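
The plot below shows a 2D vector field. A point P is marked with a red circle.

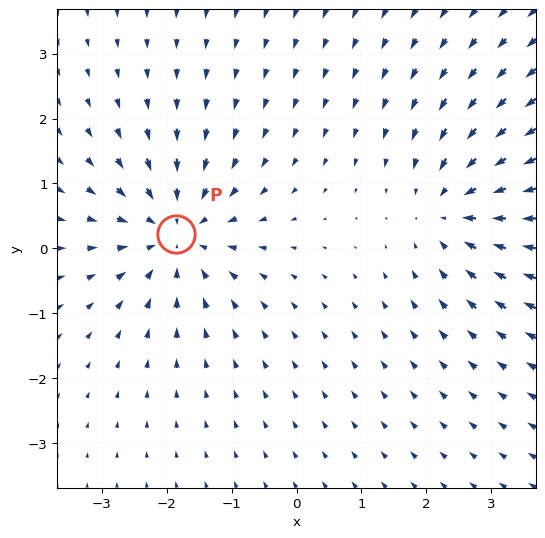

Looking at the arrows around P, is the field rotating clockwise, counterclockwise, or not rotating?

Near P at (-1.9, 0.2) the arrows show no circulation. The curl there is ≈0.

not rotating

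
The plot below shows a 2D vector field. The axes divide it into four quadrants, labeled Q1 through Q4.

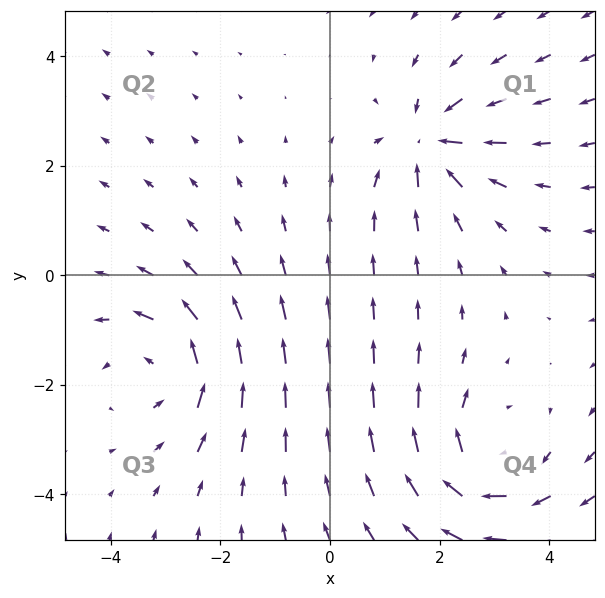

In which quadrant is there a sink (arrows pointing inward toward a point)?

The sink sits at approximately (1.8, 2.4), which lies in quadrant Q1. The divergence there is about -5, negative as expected for a sink.

Q1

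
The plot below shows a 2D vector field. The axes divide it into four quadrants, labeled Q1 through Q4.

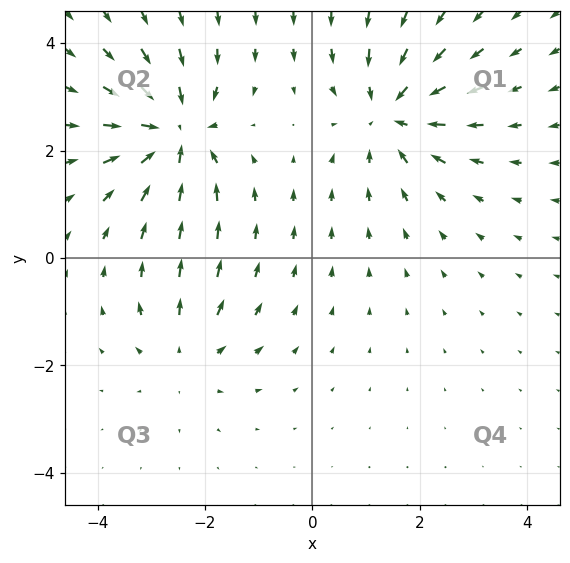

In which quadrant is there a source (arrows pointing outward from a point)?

The source sits at approximately (-2.4, -1.8), which lies in quadrant Q3. The divergence there is about +3, positive as expected for a source.

Q3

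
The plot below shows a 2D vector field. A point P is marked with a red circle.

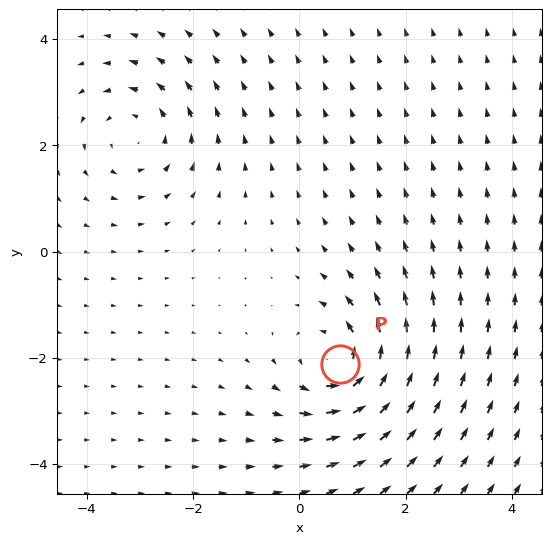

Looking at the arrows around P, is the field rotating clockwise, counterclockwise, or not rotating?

counterclockwise

Near P at (0.8, -2.1) the arrows circulate counterclockwise. The curl (z-component) there is about +6; positive curl means counterclockwise rotation.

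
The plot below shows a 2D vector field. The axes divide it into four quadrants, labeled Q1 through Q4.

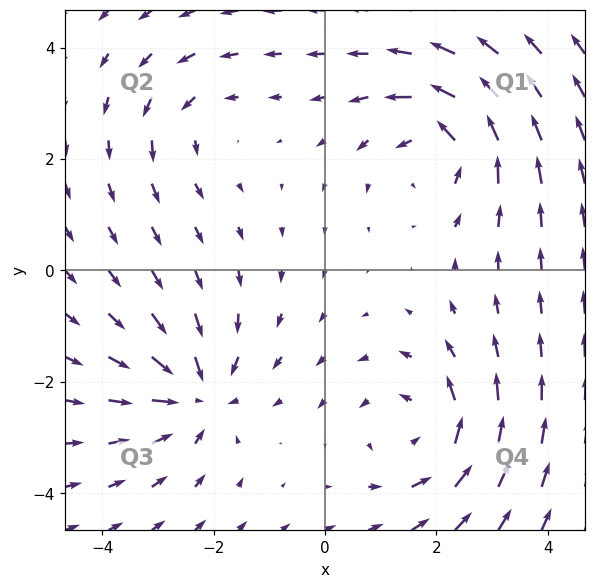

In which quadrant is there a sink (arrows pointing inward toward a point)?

Q3

The sink sits at approximately (-2.3, -2.2), which lies in quadrant Q3. The divergence there is about -5, negative as expected for a sink.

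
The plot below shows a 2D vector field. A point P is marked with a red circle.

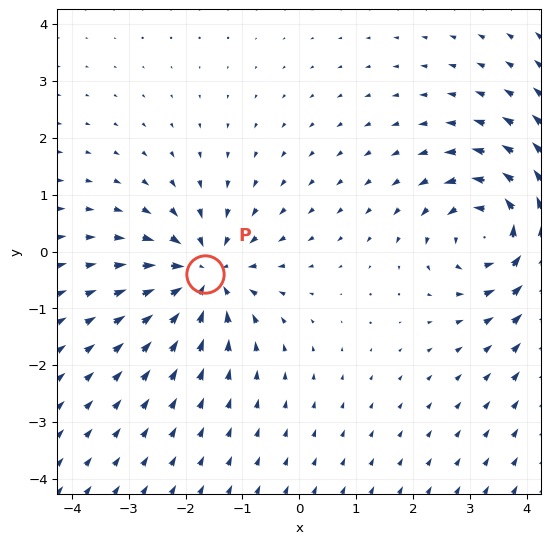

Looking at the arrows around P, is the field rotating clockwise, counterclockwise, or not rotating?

not rotating

Near P at (-1.7, -0.4) the arrows show no circulation. The curl there is ≈0.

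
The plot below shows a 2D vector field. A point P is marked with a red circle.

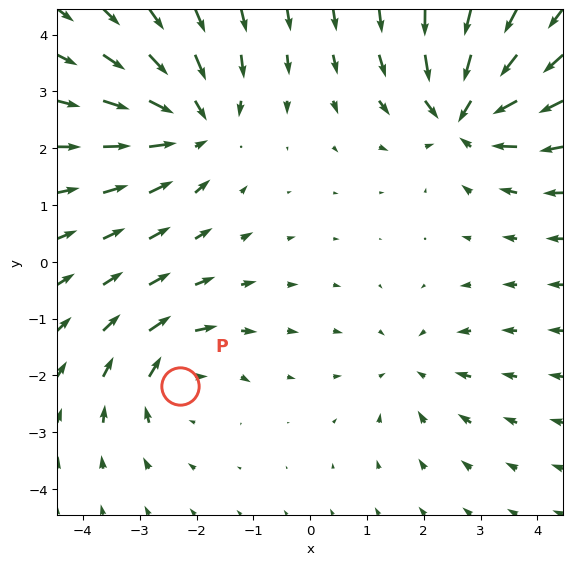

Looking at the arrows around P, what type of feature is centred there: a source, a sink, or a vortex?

At P (-2.3, -2.2) the arrows circulate clockwise. Divergence ≈0, curl about -4 — near-zero divergence with nonzero curl is a vortex.

vortex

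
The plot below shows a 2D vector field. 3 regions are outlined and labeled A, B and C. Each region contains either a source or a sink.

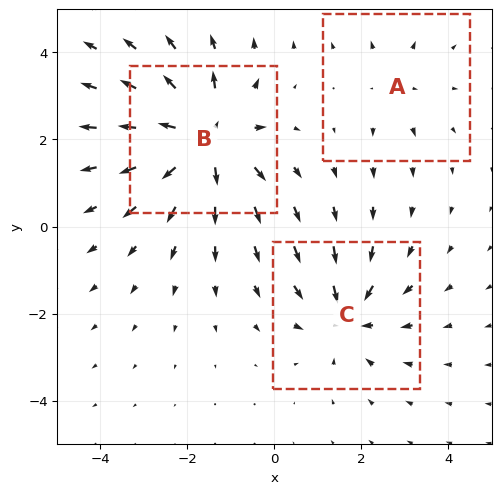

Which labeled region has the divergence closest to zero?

A

Divergence at each region's feature centre — A: about +2, B: about +5, C: about -3. Region A is closest to zero.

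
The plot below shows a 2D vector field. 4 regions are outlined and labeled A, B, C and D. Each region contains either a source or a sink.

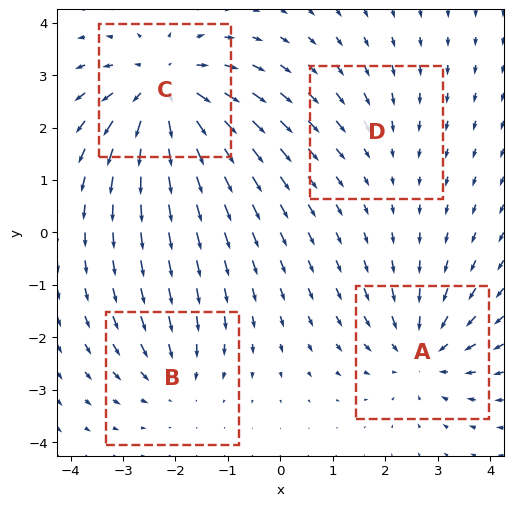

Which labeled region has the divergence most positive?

Divergence at each region's feature centre — A: about -4, B: about -3, C: about +6, D: about -2. Region C is most positive.

C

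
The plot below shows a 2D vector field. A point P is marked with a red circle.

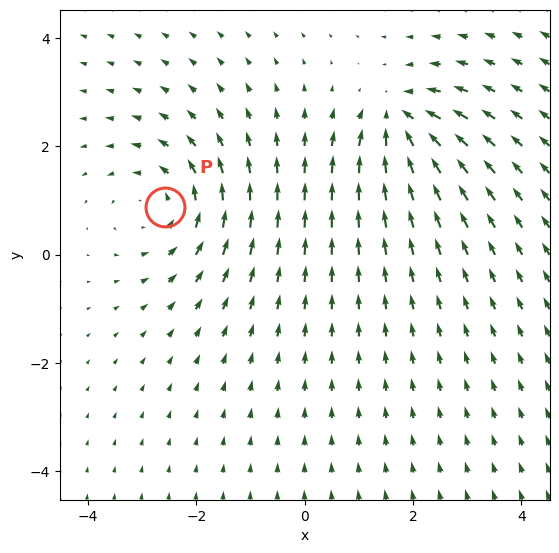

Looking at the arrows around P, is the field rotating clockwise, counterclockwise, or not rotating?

counterclockwise

Near P at (-2.6, 0.9) the arrows circulate counterclockwise. The curl (z-component) there is about +3; positive curl means counterclockwise rotation.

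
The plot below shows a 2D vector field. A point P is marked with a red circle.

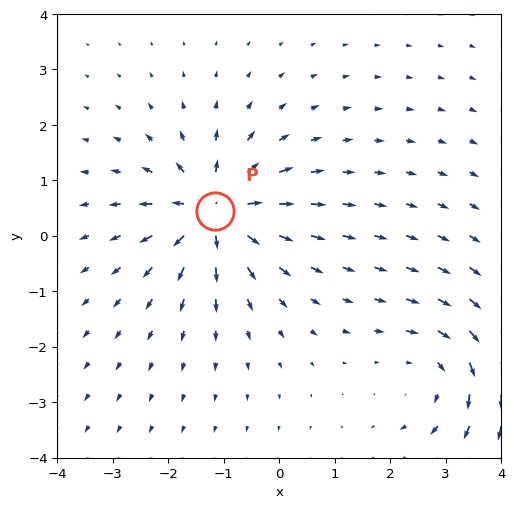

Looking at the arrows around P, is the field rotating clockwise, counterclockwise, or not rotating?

Near P at (-1.2, 0.4) the arrows show no circulation. The curl there is ≈0.

not rotating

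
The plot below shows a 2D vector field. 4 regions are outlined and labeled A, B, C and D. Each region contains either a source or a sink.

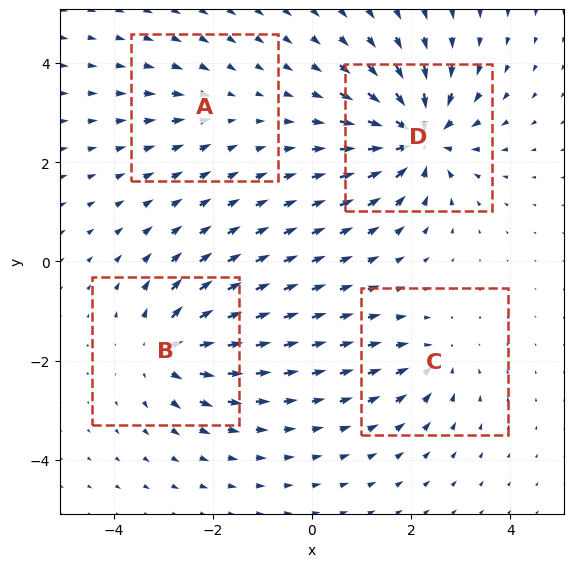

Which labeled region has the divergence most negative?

D

Divergence at each region's feature centre — A: about -3, B: about +6, C: about -4, D: about -9. Region D is most negative.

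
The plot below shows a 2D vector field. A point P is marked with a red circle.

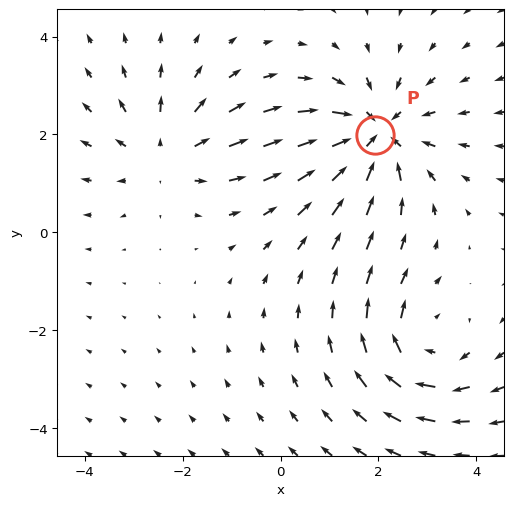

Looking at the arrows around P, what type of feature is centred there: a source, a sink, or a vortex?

At P (1.9, 2.0) the arrows converge inward. Divergence about -4, curl ≈0 — negative divergence with near-zero curl is a sink.

sink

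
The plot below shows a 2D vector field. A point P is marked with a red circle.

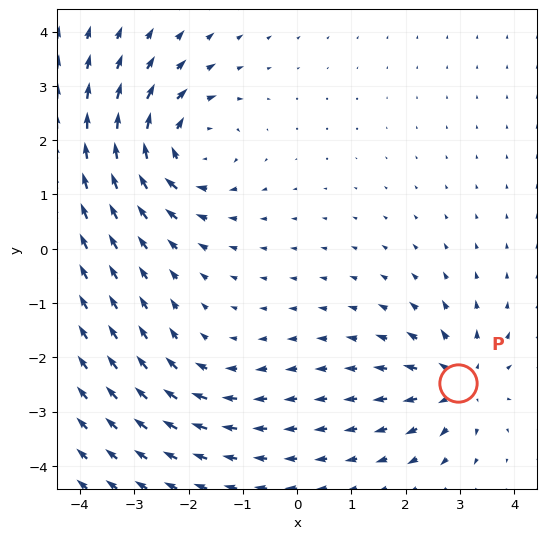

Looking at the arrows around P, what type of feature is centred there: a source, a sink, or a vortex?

At P (3.0, -2.5) the arrows spread outward. Divergence about +4, curl ≈0 — positive divergence with near-zero curl is a source.

source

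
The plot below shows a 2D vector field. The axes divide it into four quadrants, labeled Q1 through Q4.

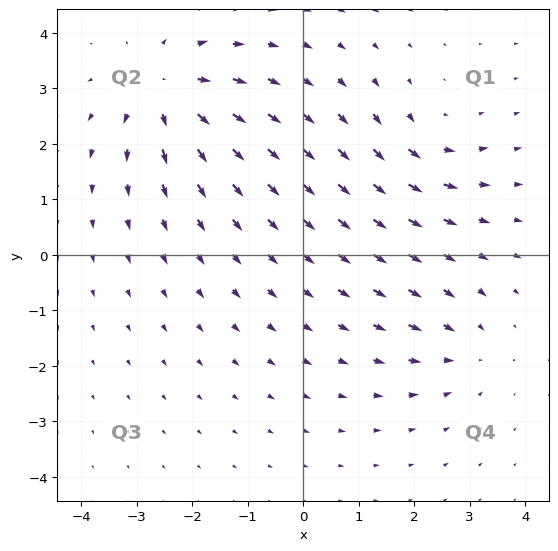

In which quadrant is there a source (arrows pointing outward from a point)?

Q2

The source sits at approximately (-2.5, 2.9), which lies in quadrant Q2. The divergence there is about +4, positive as expected for a source.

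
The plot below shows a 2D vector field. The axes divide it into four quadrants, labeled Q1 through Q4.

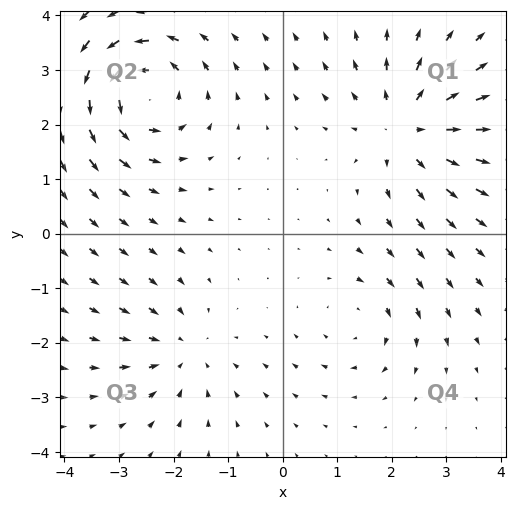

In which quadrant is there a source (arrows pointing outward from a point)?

Q1

The source sits at approximately (2.3, 1.9), which lies in quadrant Q1. The divergence there is about +4, positive as expected for a source.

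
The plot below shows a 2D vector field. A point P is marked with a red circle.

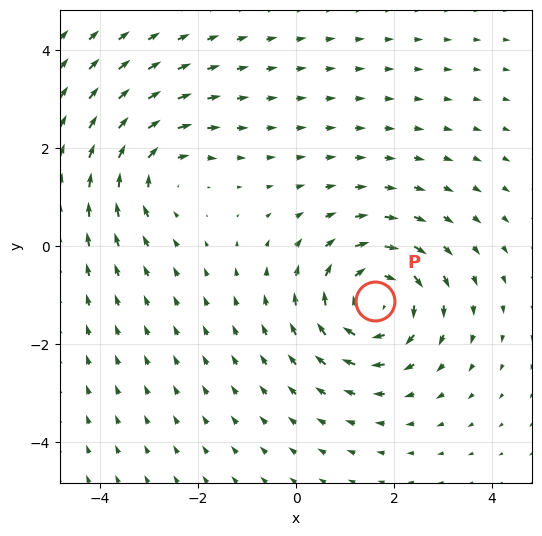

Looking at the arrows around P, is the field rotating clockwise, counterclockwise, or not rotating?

clockwise

Near P at (1.6, -1.1) the arrows circulate clockwise. The curl (z-component) there is about -4; negative curl means clockwise rotation.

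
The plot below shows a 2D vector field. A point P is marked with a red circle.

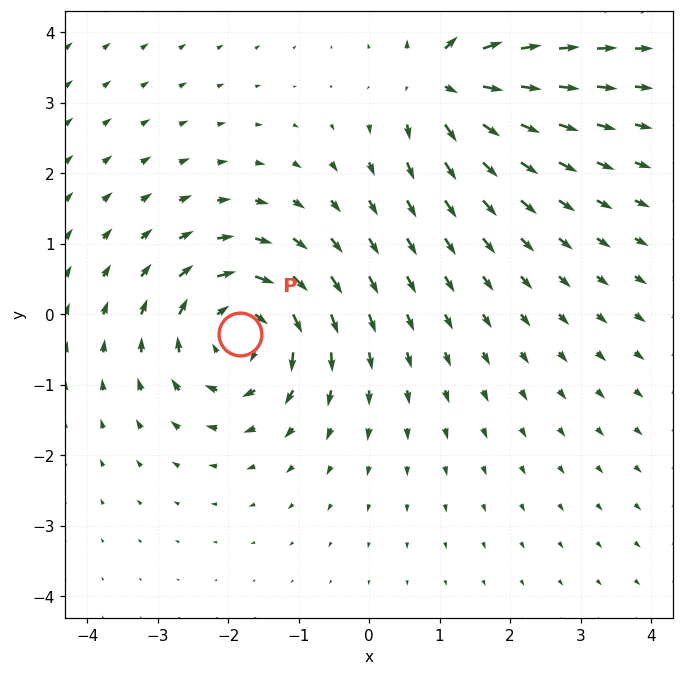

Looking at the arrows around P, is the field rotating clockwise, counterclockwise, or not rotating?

clockwise

Near P at (-1.8, -0.3) the arrows circulate clockwise. The curl (z-component) there is about -6; negative curl means clockwise rotation.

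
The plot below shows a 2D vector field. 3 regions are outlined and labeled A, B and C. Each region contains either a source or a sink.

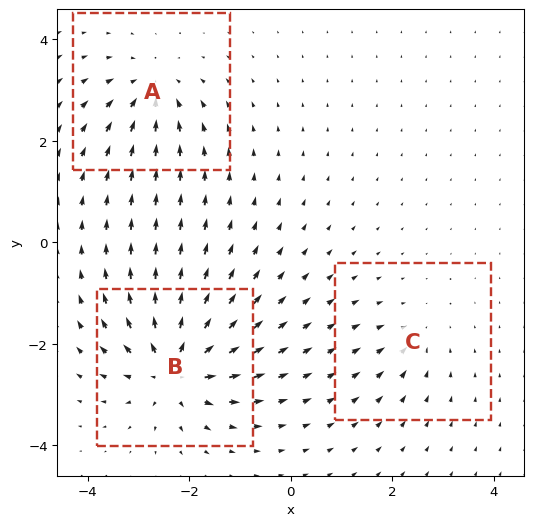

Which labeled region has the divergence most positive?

Divergence at each region's feature centre — A: about -4, B: about +6, C: about -2. Region B is most positive.

B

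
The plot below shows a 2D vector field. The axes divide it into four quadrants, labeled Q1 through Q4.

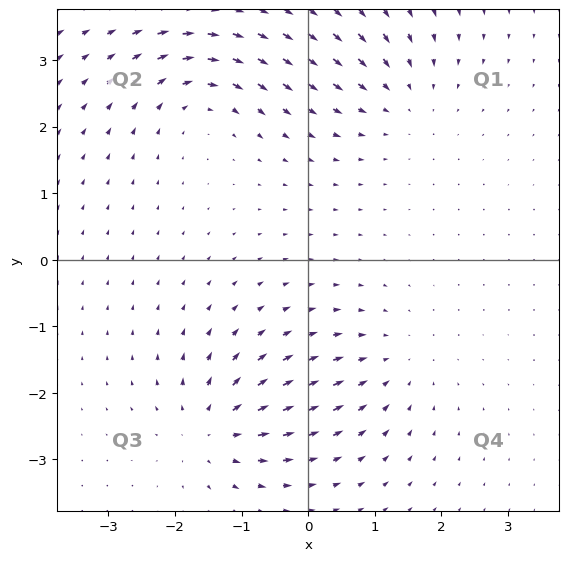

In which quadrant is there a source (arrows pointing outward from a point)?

Q3

The source sits at approximately (-1.4, -2.5), which lies in quadrant Q3. The divergence there is about +5, positive as expected for a source.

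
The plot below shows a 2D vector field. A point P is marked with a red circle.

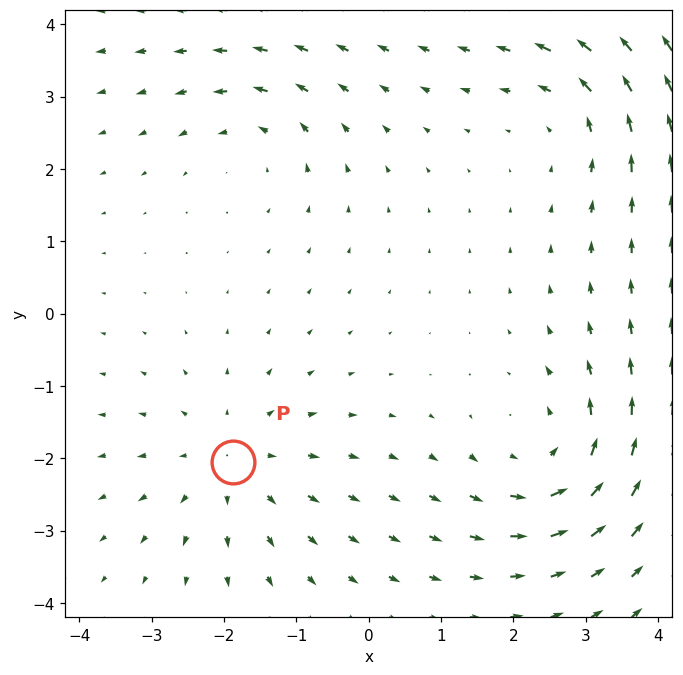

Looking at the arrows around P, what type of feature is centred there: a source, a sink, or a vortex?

At P (-1.9, -2.0) the arrows spread outward. Divergence about +4, curl ≈0 — positive divergence with near-zero curl is a source.

source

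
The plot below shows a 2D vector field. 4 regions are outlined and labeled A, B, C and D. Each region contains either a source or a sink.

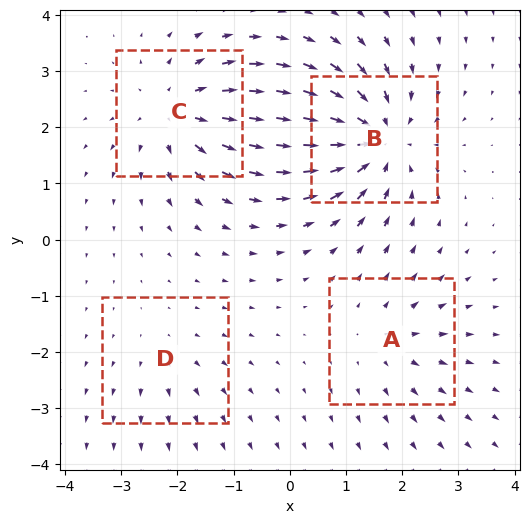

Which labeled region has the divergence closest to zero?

Divergence at each region's feature centre — A: about +3, B: about -7, C: about +6, D: about +2. Region D is closest to zero.

D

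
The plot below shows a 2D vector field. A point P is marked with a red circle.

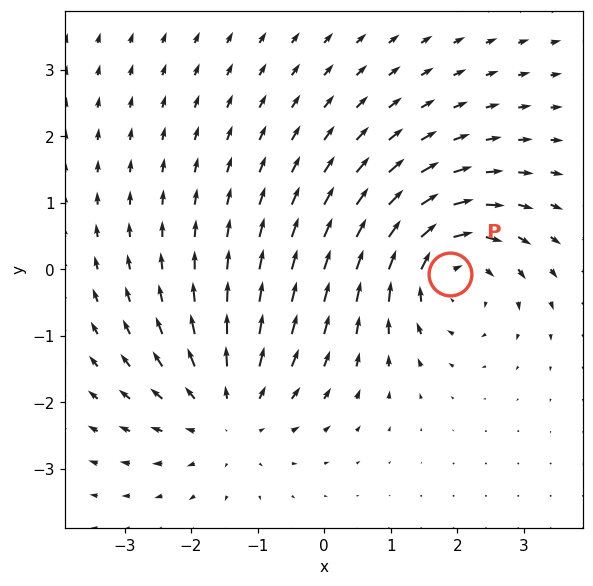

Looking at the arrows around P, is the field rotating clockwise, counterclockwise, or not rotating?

clockwise

Near P at (1.9, -0.1) the arrows circulate clockwise. The curl (z-component) there is about -5; negative curl means clockwise rotation.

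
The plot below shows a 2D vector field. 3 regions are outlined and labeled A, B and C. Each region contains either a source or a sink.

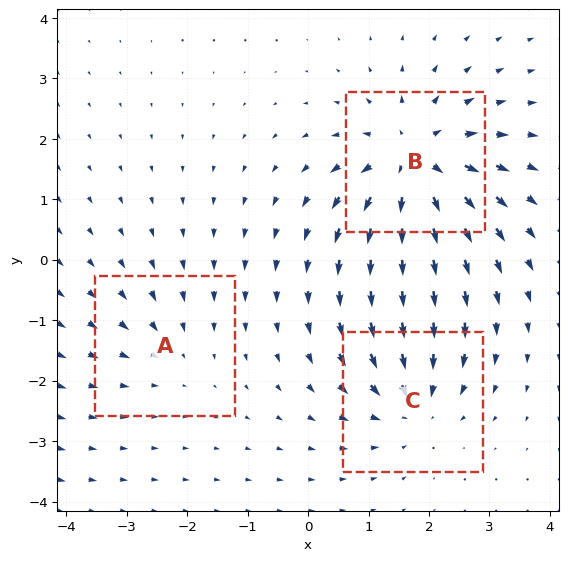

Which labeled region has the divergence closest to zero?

A

Divergence at each region's feature centre — A: about -2, B: about +5, C: about -4. Region A is closest to zero.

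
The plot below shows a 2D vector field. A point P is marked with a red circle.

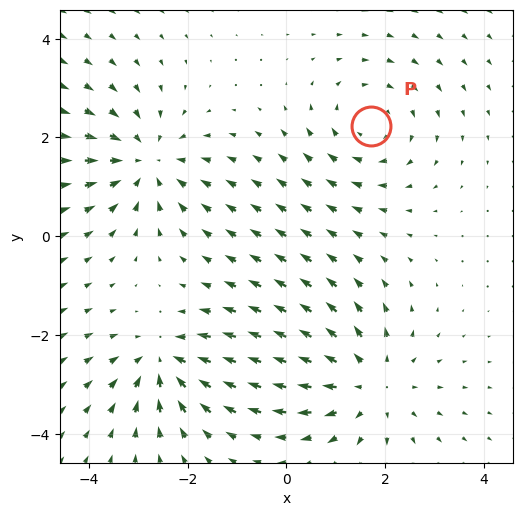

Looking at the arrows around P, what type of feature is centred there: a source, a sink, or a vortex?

At P (1.7, 2.2) the arrows circulate clockwise. Divergence ≈0, curl about -3 — near-zero divergence with nonzero curl is a vortex.

vortex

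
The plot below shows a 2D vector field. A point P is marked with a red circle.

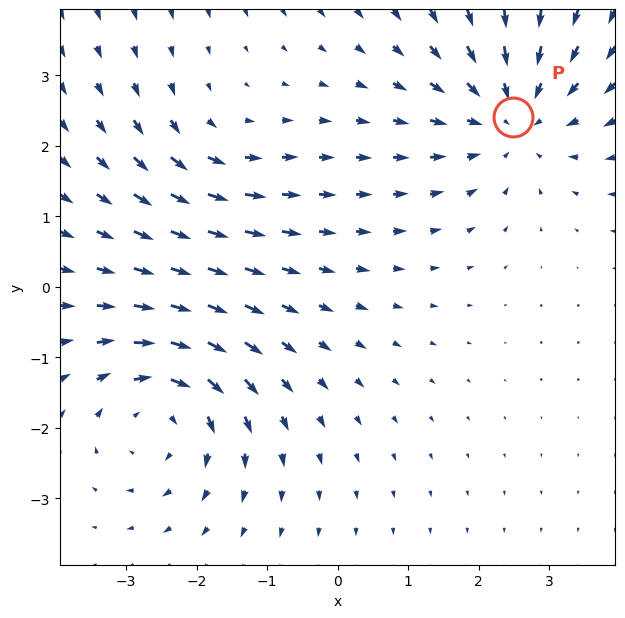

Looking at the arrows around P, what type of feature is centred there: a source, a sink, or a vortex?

sink

At P (2.5, 2.4) the arrows converge inward. Divergence about -4, curl ≈0 — negative divergence with near-zero curl is a sink.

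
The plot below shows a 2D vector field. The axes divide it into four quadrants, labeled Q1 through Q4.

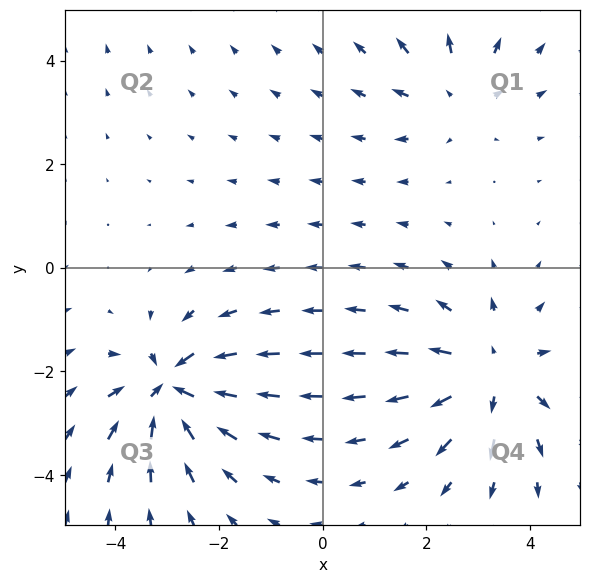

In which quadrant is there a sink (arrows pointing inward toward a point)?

The sink sits at approximately (-2.9, -2.3), which lies in quadrant Q3. The divergence there is about -6, negative as expected for a sink.

Q3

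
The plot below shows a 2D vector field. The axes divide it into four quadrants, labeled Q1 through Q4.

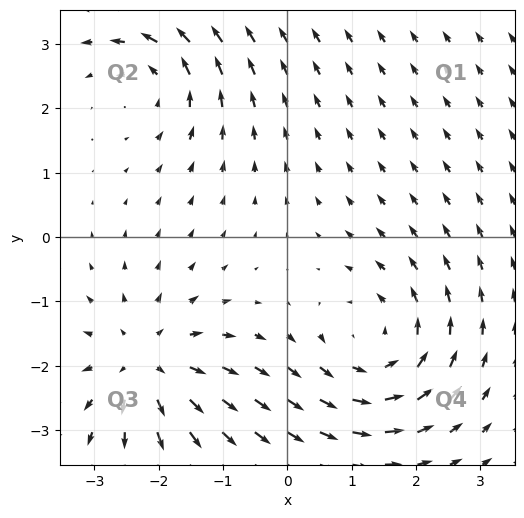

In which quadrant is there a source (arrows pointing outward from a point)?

Q3

The source sits at approximately (-2.2, -2.0), which lies in quadrant Q3. The divergence there is about +4, positive as expected for a source.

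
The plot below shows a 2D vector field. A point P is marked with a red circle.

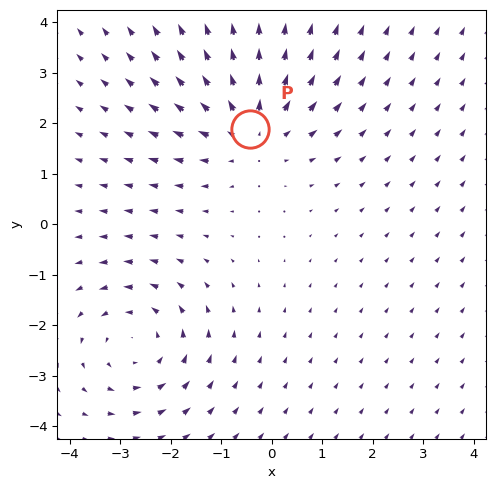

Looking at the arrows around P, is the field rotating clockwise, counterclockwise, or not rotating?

Near P at (-0.4, 1.9) the arrows show no circulation. The curl there is ≈0.

not rotating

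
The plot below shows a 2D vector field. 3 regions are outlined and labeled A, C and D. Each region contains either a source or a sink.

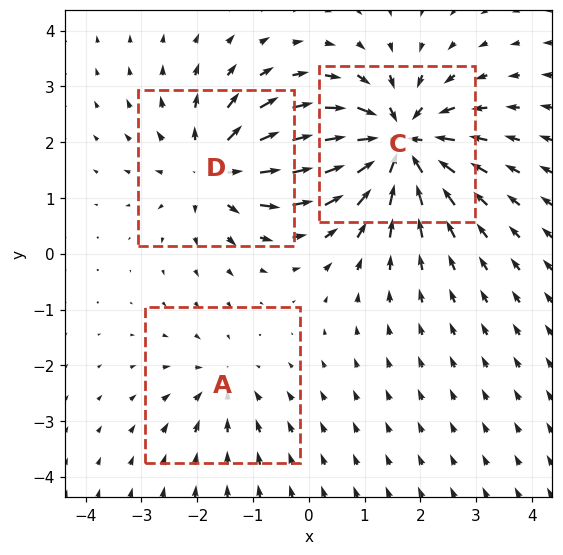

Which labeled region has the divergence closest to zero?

A

Divergence at each region's feature centre — A: about -2, C: about -6, D: about +4. Region A is closest to zero.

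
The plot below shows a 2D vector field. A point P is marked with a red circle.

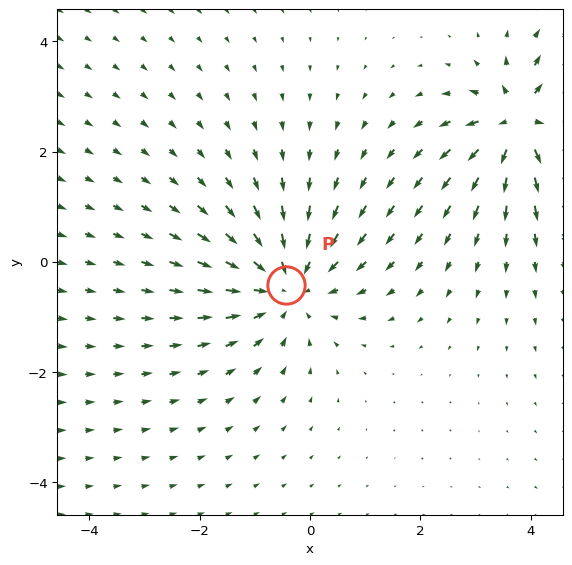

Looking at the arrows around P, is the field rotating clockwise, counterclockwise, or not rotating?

Near P at (-0.4, -0.4) the arrows show no circulation. The curl there is ≈0.

not rotating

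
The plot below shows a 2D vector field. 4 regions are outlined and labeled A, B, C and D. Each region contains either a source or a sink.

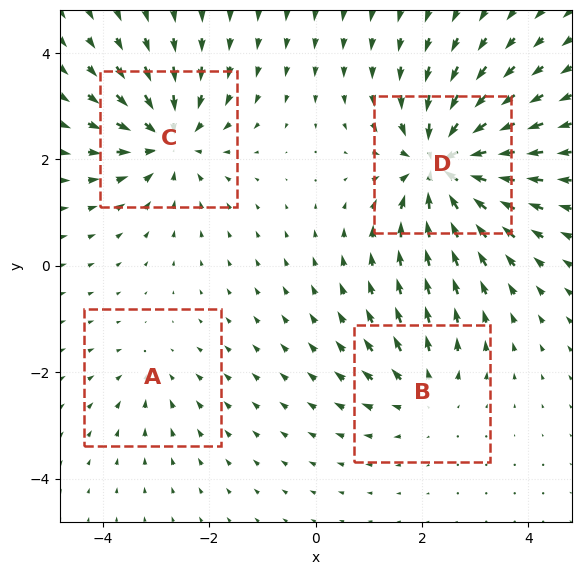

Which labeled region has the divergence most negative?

Divergence at each region's feature centre — A: about -2, B: about +4, C: about -6, D: about -8. Region D is most negative.

D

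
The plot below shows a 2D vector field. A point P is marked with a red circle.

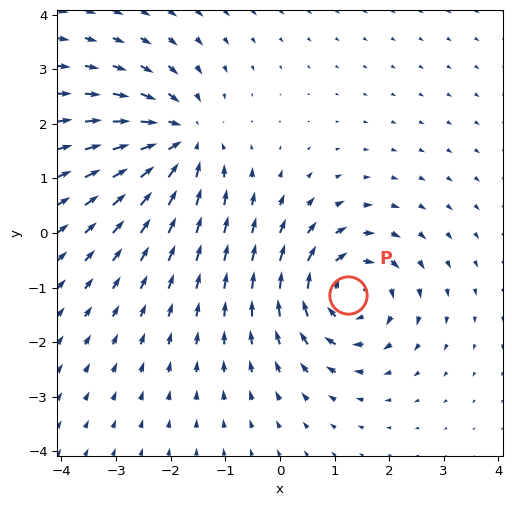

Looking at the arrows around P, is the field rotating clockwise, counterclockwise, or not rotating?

clockwise

Near P at (1.3, -1.1) the arrows circulate clockwise. The curl (z-component) there is about -5; negative curl means clockwise rotation.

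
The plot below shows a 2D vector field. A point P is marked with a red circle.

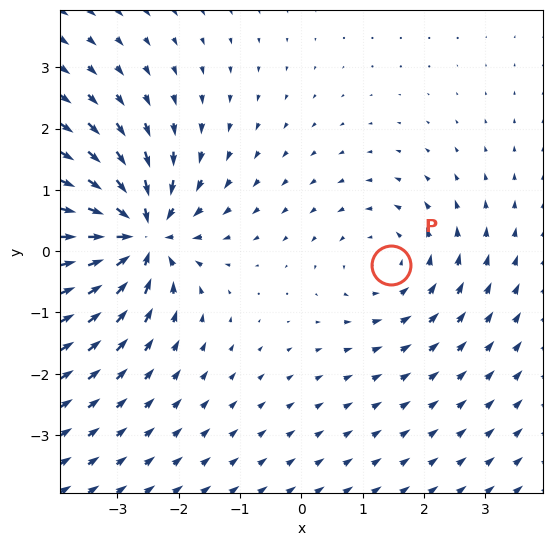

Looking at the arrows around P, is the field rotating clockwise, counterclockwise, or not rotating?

counterclockwise

Near P at (1.5, -0.2) the arrows circulate counterclockwise. The curl (z-component) there is about +2; positive curl means counterclockwise rotation.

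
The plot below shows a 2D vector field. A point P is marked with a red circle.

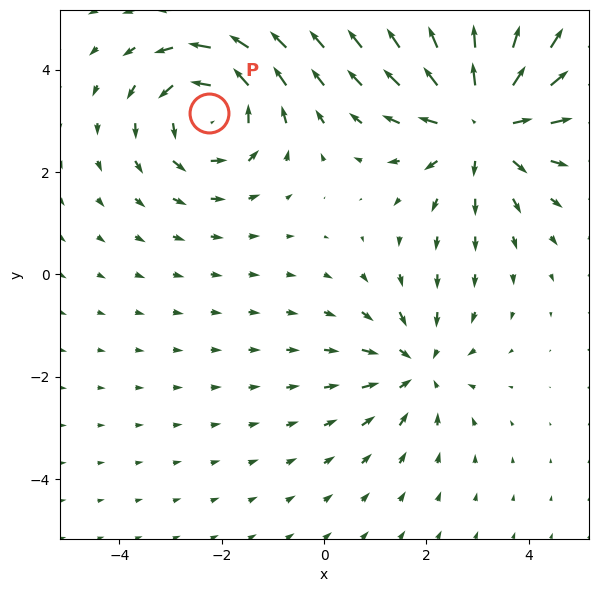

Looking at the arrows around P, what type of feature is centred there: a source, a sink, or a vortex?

vortex

At P (-2.3, 3.2) the arrows circulate counterclockwise. Divergence ≈0, curl about +4 — near-zero divergence with nonzero curl is a vortex.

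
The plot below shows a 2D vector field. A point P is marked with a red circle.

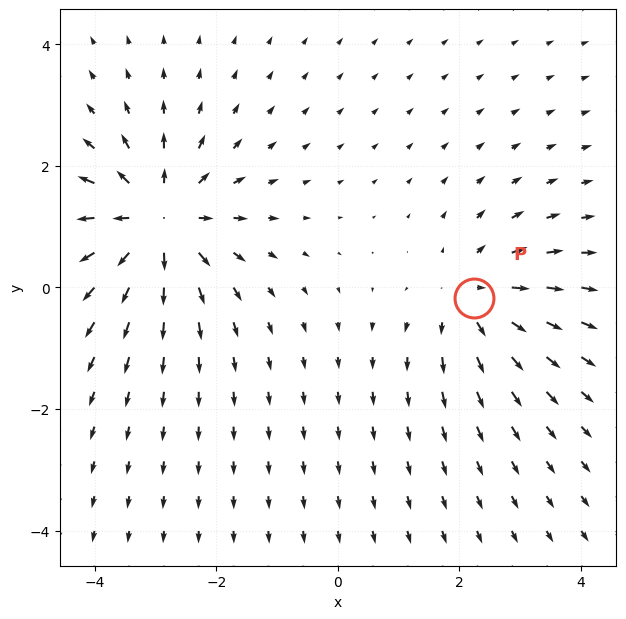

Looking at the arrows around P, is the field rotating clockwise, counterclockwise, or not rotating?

not rotating

Near P at (2.2, -0.2) the arrows show no circulation. The curl there is ≈0.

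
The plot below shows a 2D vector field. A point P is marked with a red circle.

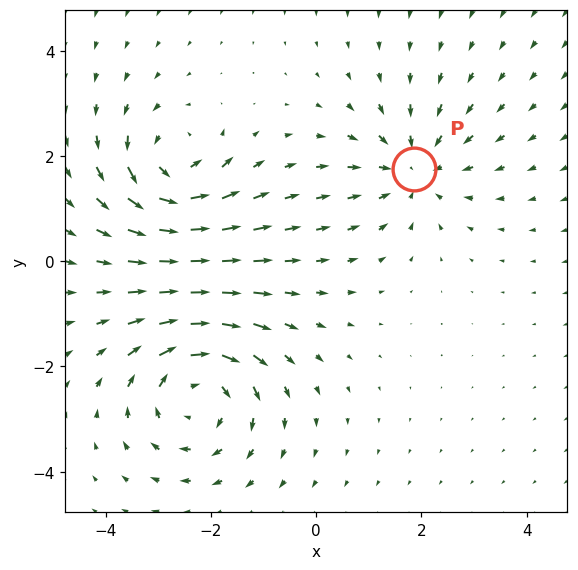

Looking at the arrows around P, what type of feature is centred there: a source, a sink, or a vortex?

At P (1.9, 1.7) the arrows converge inward. Divergence about -3, curl ≈0 — negative divergence with near-zero curl is a sink.

sink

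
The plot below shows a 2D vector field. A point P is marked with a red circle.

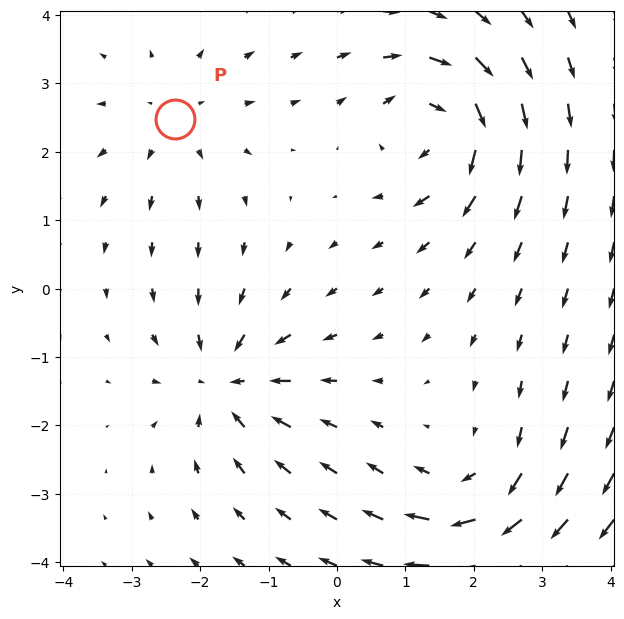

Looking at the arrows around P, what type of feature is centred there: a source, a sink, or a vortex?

At P (-2.4, 2.5) the arrows spread outward. Divergence about +3, curl ≈0 — positive divergence with near-zero curl is a source.

source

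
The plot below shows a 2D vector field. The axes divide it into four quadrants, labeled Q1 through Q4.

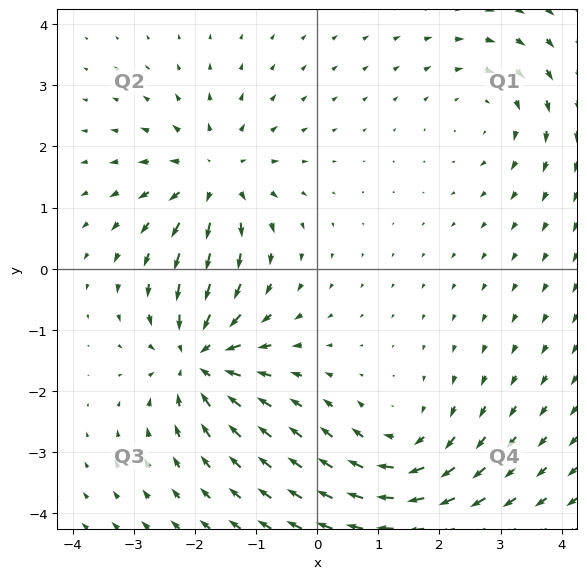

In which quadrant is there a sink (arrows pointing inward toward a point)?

The sink sits at approximately (-1.9, -1.5), which lies in quadrant Q3. The divergence there is about -6, negative as expected for a sink.

Q3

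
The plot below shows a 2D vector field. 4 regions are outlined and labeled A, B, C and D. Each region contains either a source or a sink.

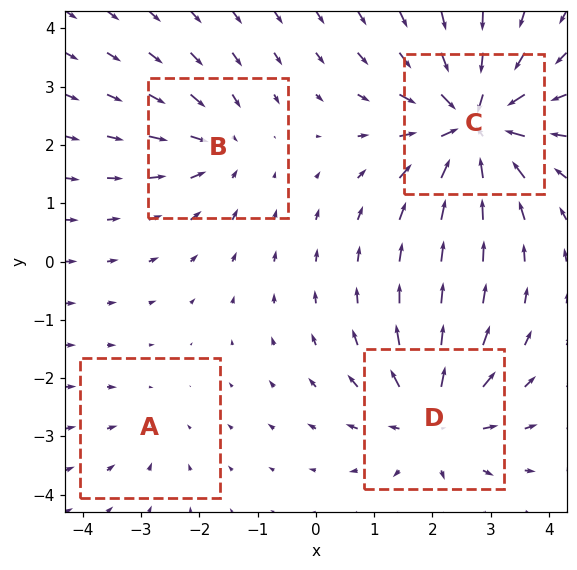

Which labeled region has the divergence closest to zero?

A

Divergence at each region's feature centre — A: about -2, B: about -4, C: about -8, D: about +5. Region A is closest to zero.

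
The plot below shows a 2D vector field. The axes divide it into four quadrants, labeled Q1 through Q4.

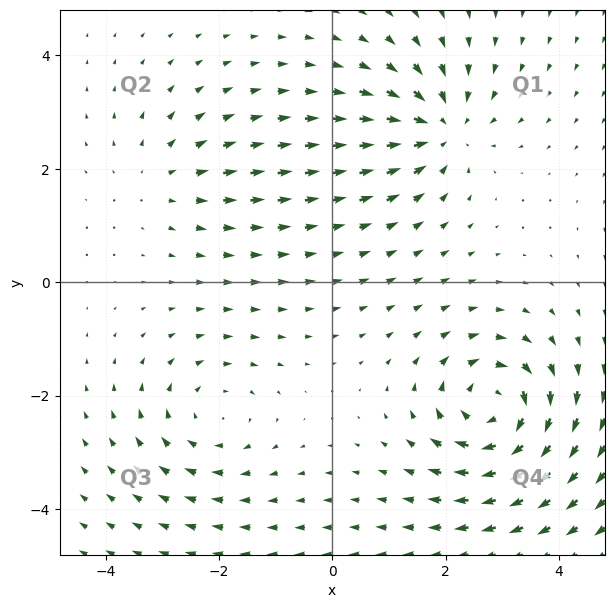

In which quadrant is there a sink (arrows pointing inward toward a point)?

The sink sits at approximately (1.9, 2.7), which lies in quadrant Q1. The divergence there is about -4, negative as expected for a sink.

Q1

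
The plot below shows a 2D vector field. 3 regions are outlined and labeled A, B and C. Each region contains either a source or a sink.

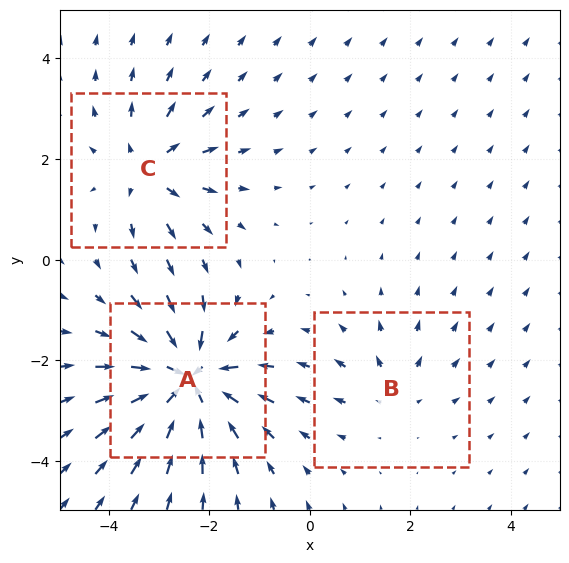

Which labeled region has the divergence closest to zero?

B

Divergence at each region's feature centre — A: about -6, B: about +2, C: about +4. Region B is closest to zero.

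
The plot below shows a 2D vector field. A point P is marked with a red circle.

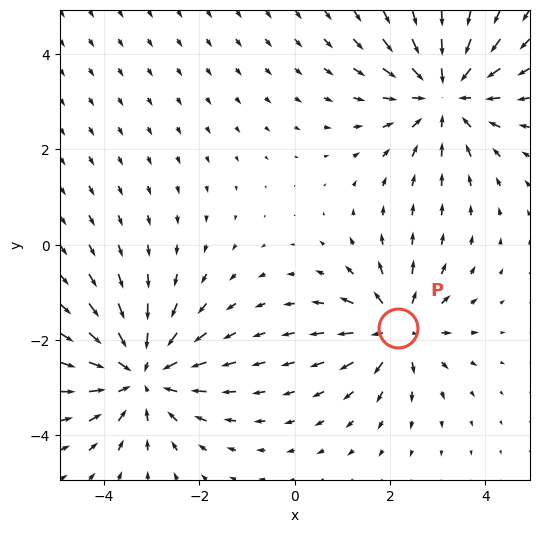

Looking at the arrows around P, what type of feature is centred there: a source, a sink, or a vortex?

At P (2.2, -1.8) the arrows spread outward. Divergence about +4, curl ≈0 — positive divergence with near-zero curl is a source.

source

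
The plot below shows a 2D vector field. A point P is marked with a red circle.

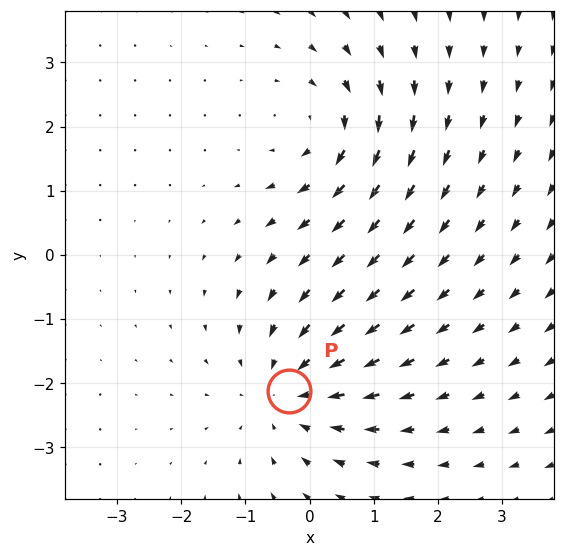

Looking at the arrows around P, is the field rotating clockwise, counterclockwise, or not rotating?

not rotating

Near P at (-0.3, -2.1) the arrows show no circulation. The curl there is ≈0.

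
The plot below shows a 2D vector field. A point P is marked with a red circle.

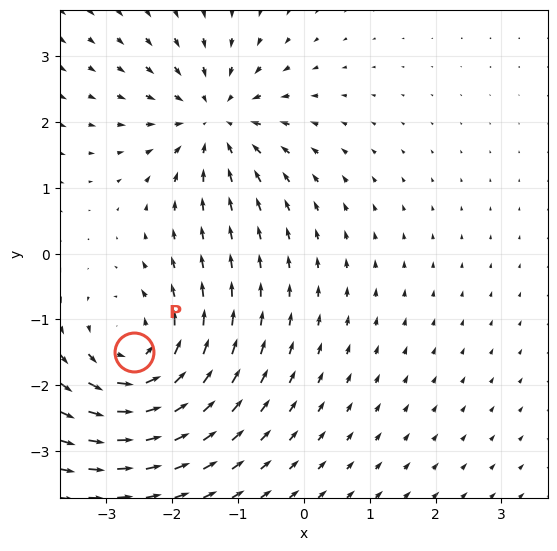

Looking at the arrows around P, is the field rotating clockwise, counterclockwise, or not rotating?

counterclockwise

Near P at (-2.6, -1.5) the arrows circulate counterclockwise. The curl (z-component) there is about +5; positive curl means counterclockwise rotation.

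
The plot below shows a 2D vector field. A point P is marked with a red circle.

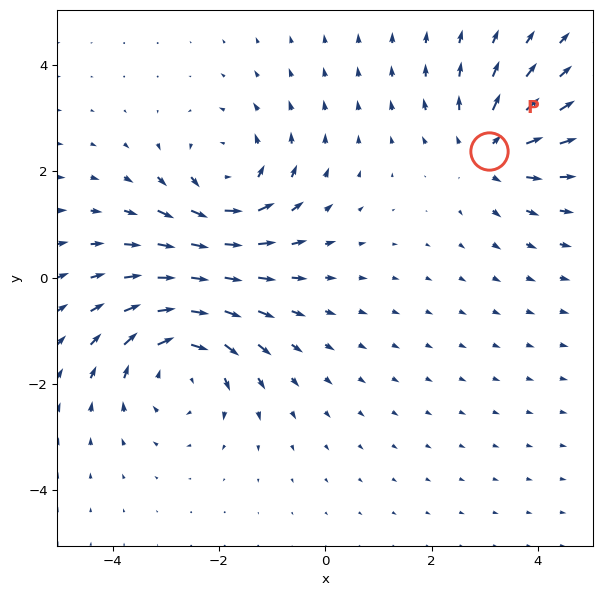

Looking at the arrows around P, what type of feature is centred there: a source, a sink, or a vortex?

source

At P (3.1, 2.4) the arrows spread outward. Divergence about +4, curl ≈0 — positive divergence with near-zero curl is a source.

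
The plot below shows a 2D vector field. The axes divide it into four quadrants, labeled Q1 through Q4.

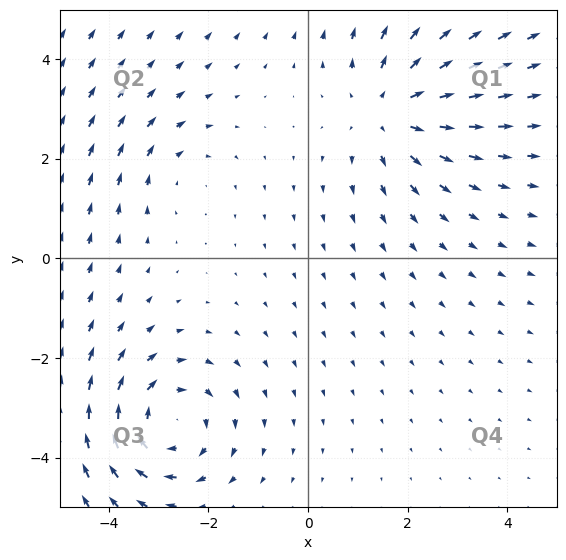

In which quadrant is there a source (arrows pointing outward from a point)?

Q1

The source sits at approximately (1.7, 3.0), which lies in quadrant Q1. The divergence there is about +4, positive as expected for a source.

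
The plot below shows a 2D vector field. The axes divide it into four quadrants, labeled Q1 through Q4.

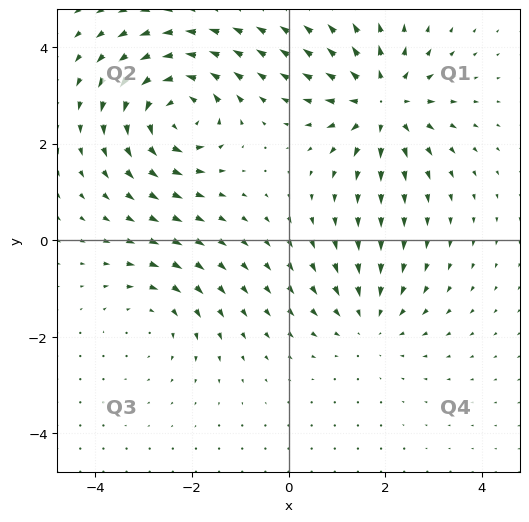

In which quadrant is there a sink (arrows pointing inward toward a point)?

The sink sits at approximately (1.7, -1.7), which lies in quadrant Q4. The divergence there is about -3, negative as expected for a sink.

Q4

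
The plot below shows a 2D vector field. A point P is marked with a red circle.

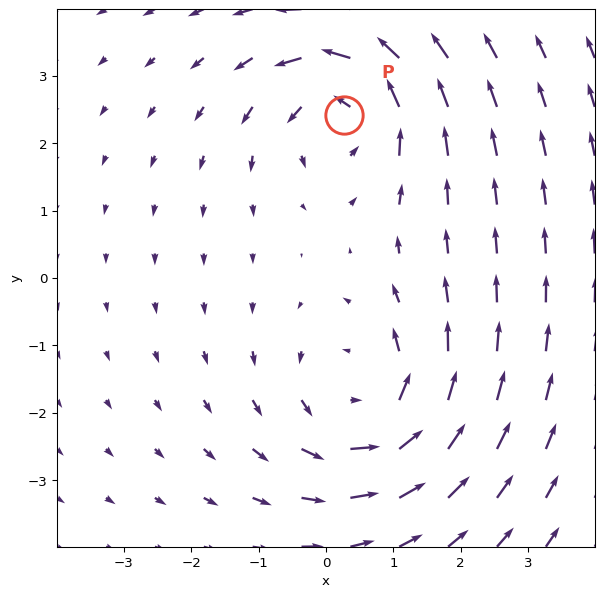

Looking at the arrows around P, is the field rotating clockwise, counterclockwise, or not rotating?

Near P at (0.3, 2.4) the arrows circulate counterclockwise. The curl (z-component) there is about +4; positive curl means counterclockwise rotation.

counterclockwise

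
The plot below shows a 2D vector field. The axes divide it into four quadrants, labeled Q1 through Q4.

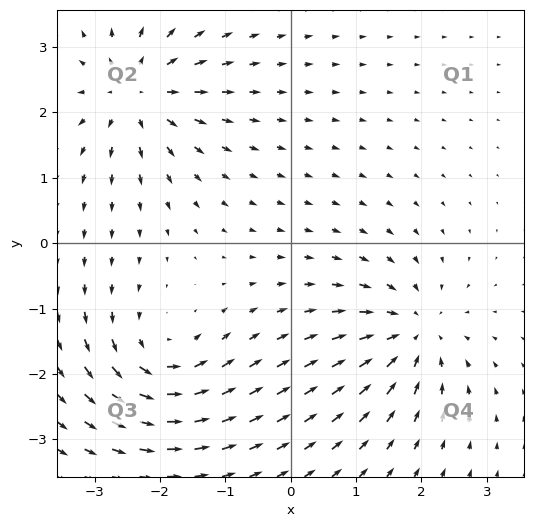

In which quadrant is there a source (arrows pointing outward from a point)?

The source sits at approximately (-2.4, 2.3), which lies in quadrant Q2. The divergence there is about +5, positive as expected for a source.

Q2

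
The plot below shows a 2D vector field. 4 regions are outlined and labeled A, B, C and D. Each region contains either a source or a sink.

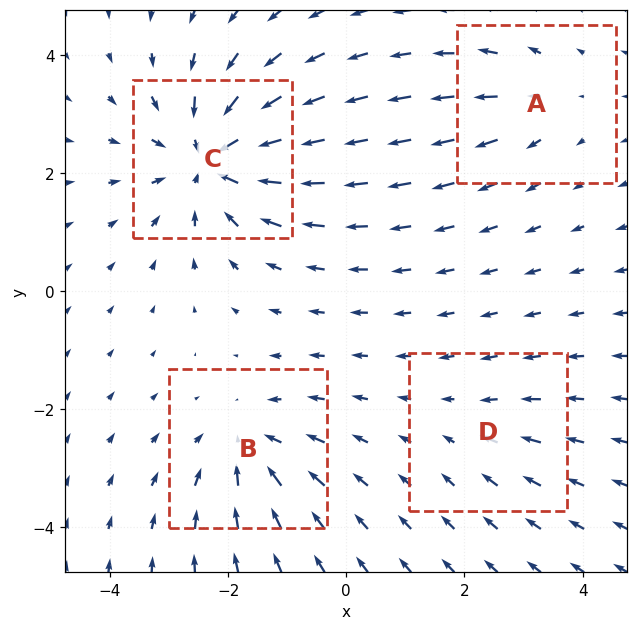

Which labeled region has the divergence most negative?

Divergence at each region's feature centre — A: about +3, B: about -5, C: about -7, D: about -2. Region C is most negative.

C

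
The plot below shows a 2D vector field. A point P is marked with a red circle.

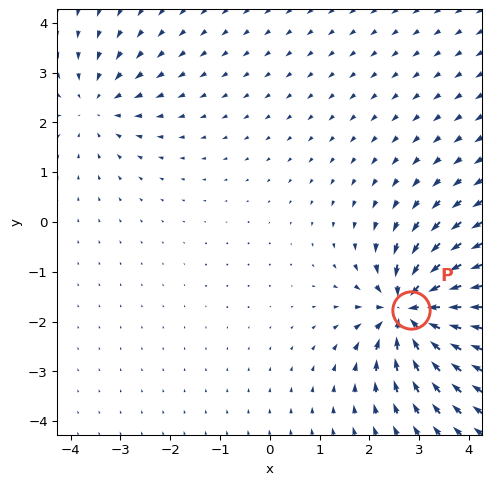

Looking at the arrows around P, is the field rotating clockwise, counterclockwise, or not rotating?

not rotating

Near P at (2.8, -1.8) the arrows show no circulation. The curl there is ≈0.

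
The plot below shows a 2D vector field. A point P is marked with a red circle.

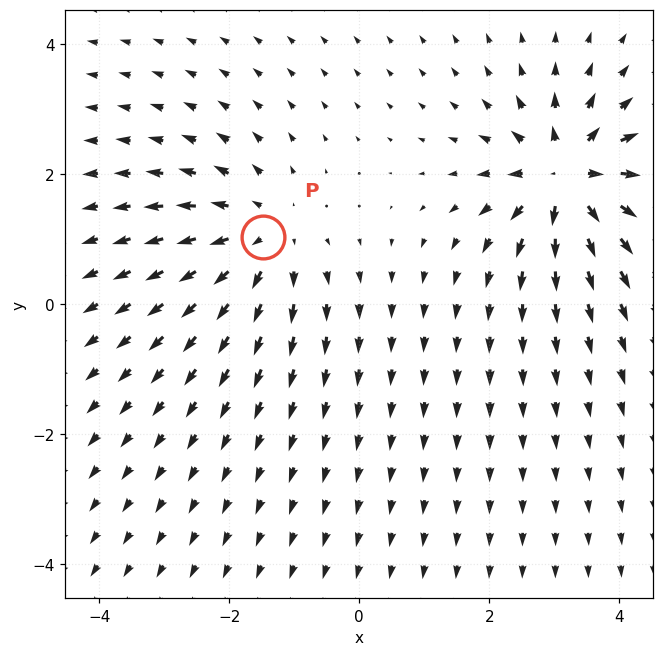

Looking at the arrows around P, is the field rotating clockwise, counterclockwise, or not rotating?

not rotating

Near P at (-1.5, 1.0) the arrows show no circulation. The curl there is ≈0.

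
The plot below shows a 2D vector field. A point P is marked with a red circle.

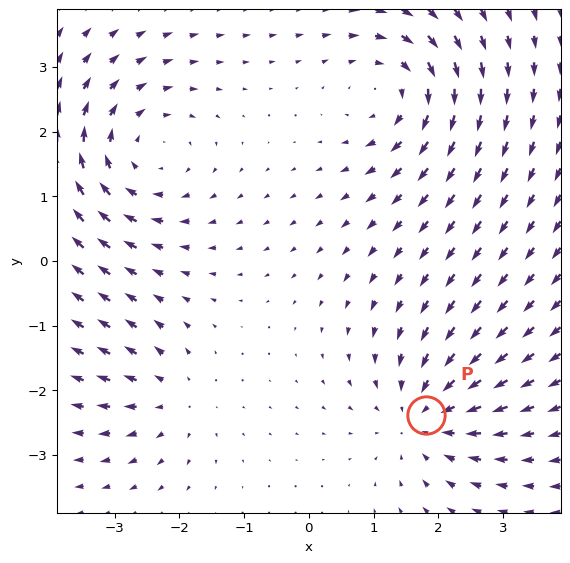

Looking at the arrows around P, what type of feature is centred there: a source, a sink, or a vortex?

At P (1.8, -2.4) the arrows converge inward. Divergence about -4, curl ≈0 — negative divergence with near-zero curl is a sink.

sink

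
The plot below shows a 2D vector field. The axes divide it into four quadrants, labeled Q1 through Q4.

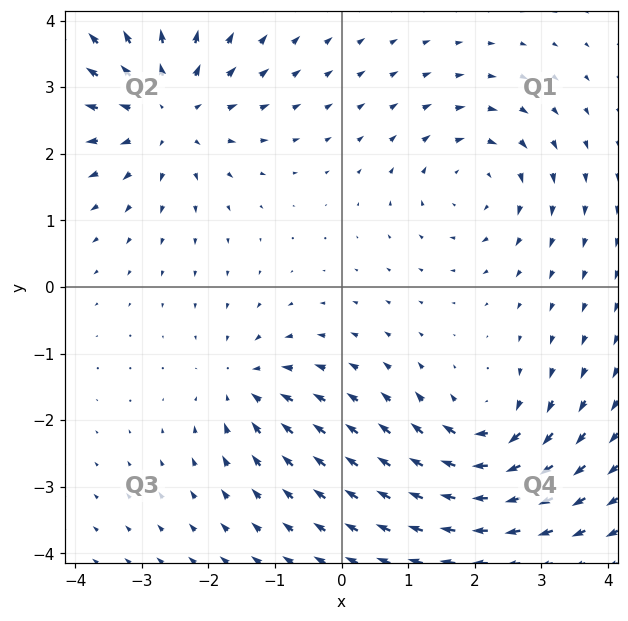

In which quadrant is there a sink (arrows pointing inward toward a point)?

The sink sits at approximately (-1.4, -1.5), which lies in quadrant Q3. The divergence there is about -4, negative as expected for a sink.

Q3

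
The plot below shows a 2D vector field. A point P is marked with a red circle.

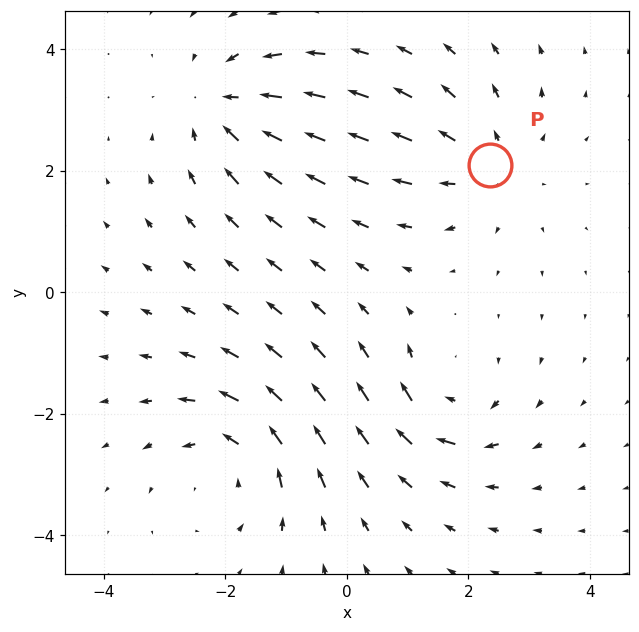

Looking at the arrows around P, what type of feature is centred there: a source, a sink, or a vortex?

At P (2.3, 2.1) the arrows spread outward. Divergence about +4, curl ≈0 — positive divergence with near-zero curl is a source.

source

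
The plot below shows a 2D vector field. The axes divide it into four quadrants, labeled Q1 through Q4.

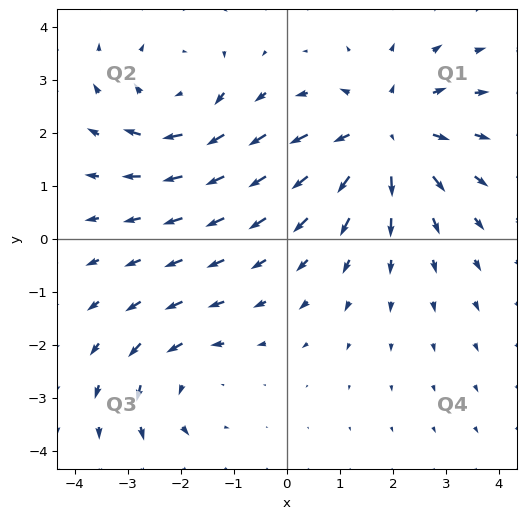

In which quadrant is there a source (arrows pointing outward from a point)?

The source sits at approximately (1.9, 2.0), which lies in quadrant Q1. The divergence there is about +4, positive as expected for a source.

Q1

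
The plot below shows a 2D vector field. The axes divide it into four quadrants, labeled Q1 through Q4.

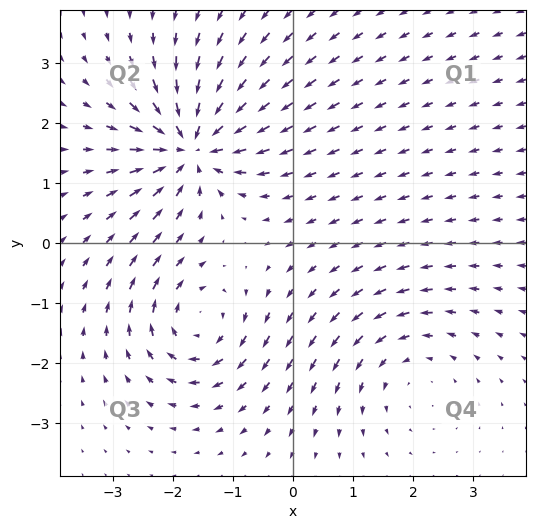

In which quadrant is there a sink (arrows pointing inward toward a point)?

Q2

The sink sits at approximately (-1.7, 1.6), which lies in quadrant Q2. The divergence there is about -6, negative as expected for a sink.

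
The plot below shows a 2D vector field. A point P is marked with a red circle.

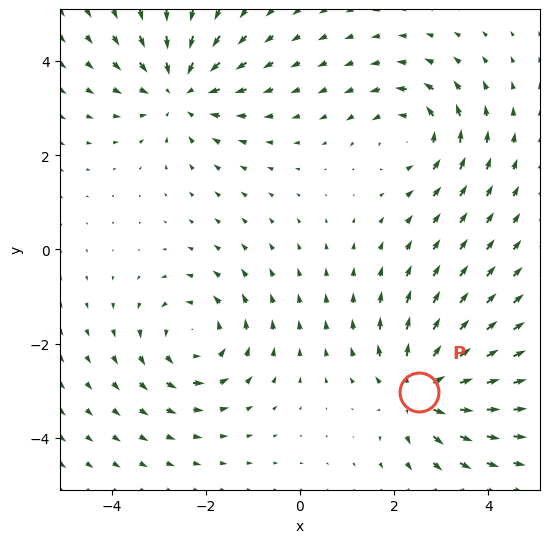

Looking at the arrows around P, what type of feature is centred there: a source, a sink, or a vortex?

At P (2.5, -3.0) the arrows spread outward. Divergence about +5, curl ≈0 — positive divergence with near-zero curl is a source.

source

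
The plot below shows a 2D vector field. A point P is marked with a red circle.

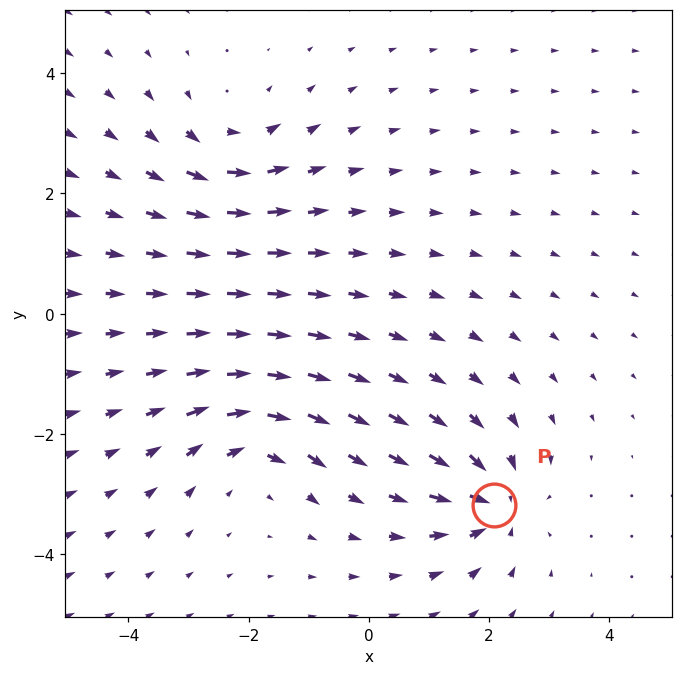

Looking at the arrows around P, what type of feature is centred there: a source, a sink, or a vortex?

sink

At P (2.1, -3.2) the arrows converge inward. Divergence about -4, curl ≈0 — negative divergence with near-zero curl is a sink.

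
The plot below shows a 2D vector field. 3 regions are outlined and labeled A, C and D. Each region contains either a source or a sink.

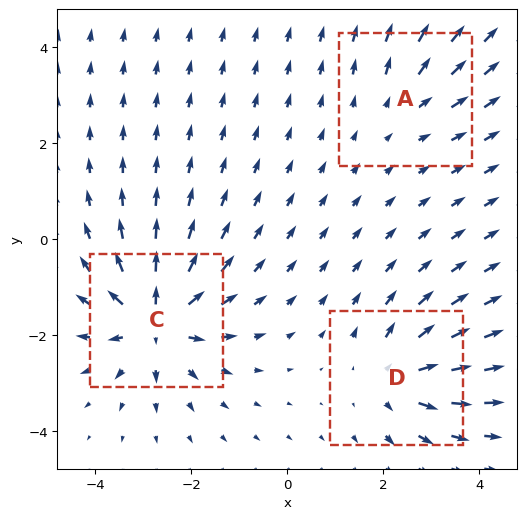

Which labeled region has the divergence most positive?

C

Divergence at each region's feature centre — A: about +2, C: about +6, D: about +4. Region C is most positive.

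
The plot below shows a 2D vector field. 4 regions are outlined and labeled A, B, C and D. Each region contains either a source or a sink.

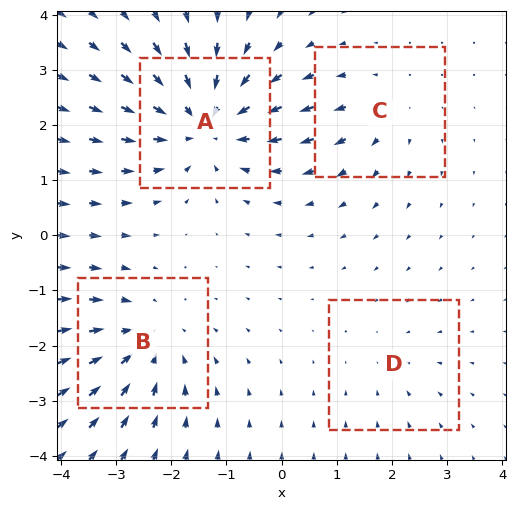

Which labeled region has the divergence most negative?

Divergence at each region's feature centre — A: about -6, B: about -4, C: about +2, D: about -2. Region A is most negative.

A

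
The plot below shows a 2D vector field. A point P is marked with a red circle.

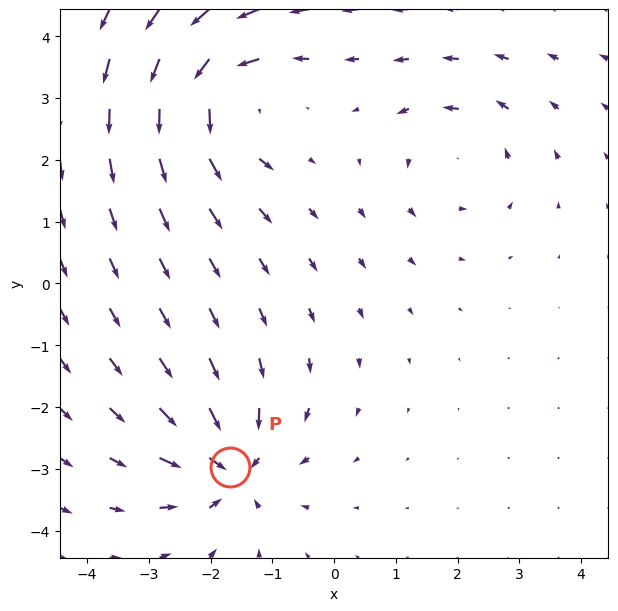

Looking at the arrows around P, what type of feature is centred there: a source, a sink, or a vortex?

At P (-1.7, -3.0) the arrows converge inward. Divergence about -6, curl ≈0 — negative divergence with near-zero curl is a sink.

sink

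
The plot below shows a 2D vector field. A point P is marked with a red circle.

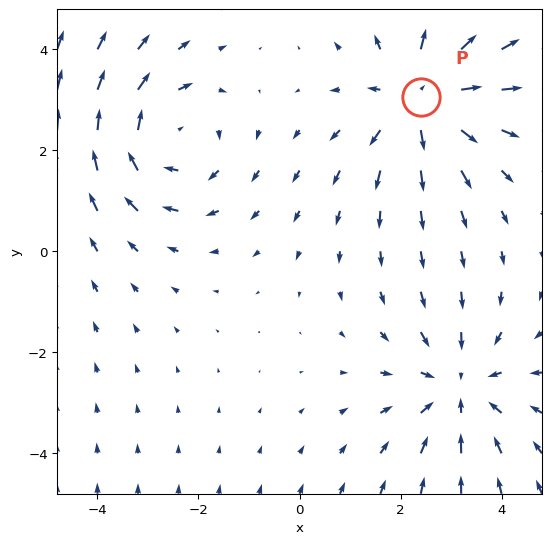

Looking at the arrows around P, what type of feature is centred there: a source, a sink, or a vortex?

At P (2.4, 3.0) the arrows spread outward. Divergence about +4, curl ≈0 — positive divergence with near-zero curl is a source.

source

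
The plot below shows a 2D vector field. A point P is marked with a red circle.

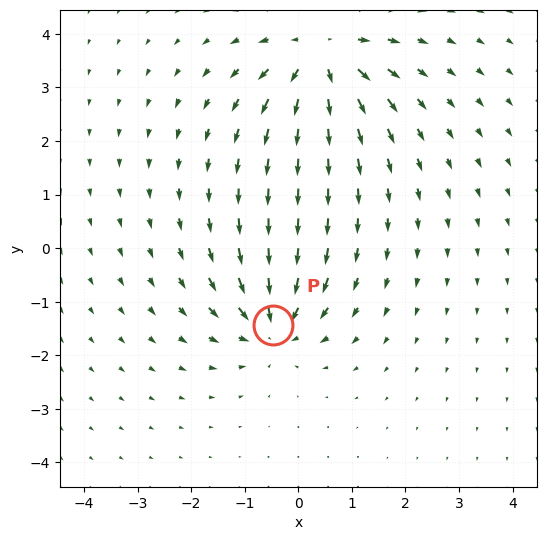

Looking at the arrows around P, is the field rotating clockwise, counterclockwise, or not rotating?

Near P at (-0.5, -1.4) the arrows show no circulation. The curl there is ≈0.

not rotating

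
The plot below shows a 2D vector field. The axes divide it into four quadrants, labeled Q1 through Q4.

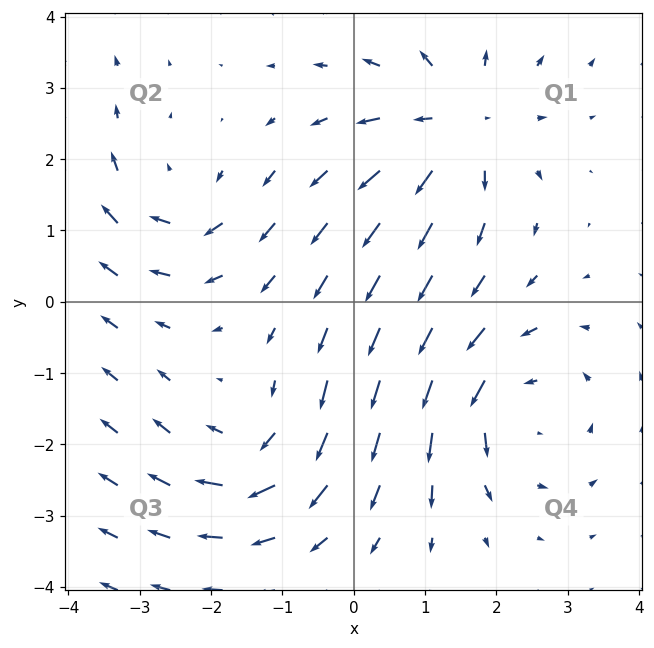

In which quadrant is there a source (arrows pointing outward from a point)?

The source sits at approximately (1.4, 2.5), which lies in quadrant Q1. The divergence there is about +5, positive as expected for a source.

Q1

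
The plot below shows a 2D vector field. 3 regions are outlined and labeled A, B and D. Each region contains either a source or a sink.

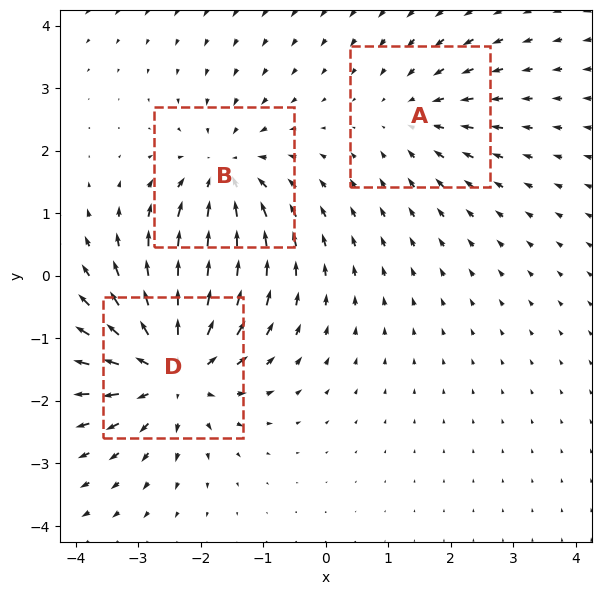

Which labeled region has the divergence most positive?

D

Divergence at each region's feature centre — A: about -2, B: about -3, D: about +5. Region D is most positive.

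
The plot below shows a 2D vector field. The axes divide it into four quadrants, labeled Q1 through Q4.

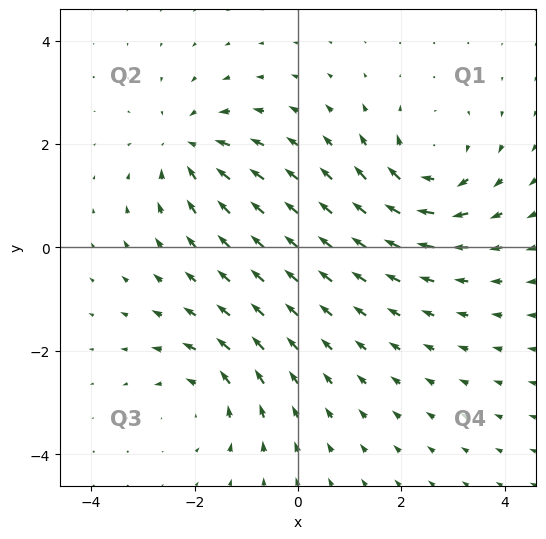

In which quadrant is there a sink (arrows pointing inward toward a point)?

Q2

The sink sits at approximately (-2.1, 1.9), which lies in quadrant Q2. The divergence there is about -4, negative as expected for a sink.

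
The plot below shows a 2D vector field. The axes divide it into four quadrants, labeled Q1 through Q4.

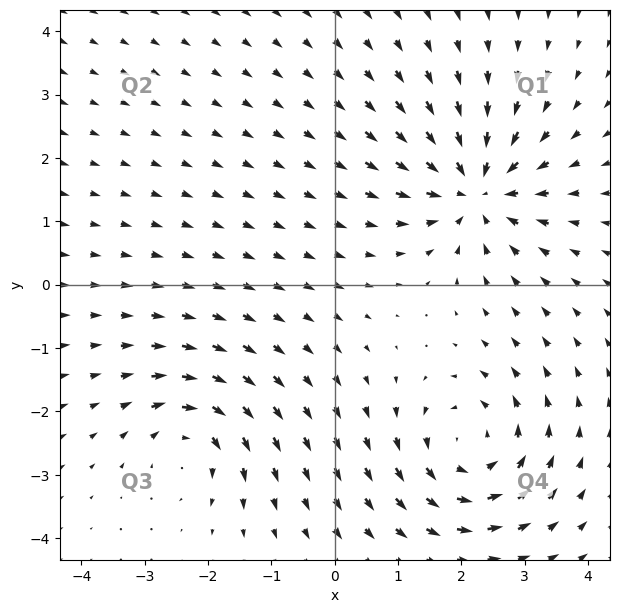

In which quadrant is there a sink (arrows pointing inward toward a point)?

The sink sits at approximately (2.2, 1.5), which lies in quadrant Q1. The divergence there is about -6, negative as expected for a sink.

Q1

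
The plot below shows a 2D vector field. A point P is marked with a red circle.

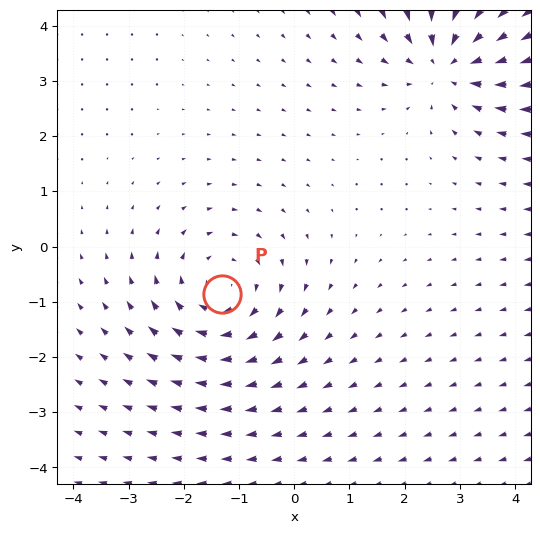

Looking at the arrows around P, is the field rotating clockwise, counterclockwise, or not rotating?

Near P at (-1.3, -0.9) the arrows circulate clockwise. The curl (z-component) there is about -4; negative curl means clockwise rotation.

clockwise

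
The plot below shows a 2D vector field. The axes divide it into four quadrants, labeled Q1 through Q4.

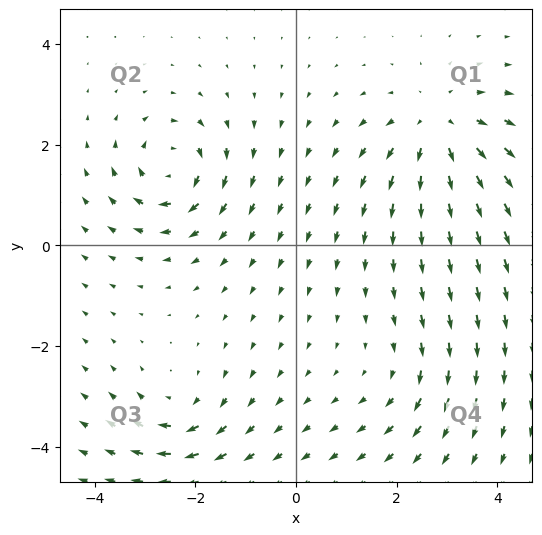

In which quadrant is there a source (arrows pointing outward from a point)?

Q1

The source sits at approximately (2.8, 2.3), which lies in quadrant Q1. The divergence there is about +4, positive as expected for a source.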